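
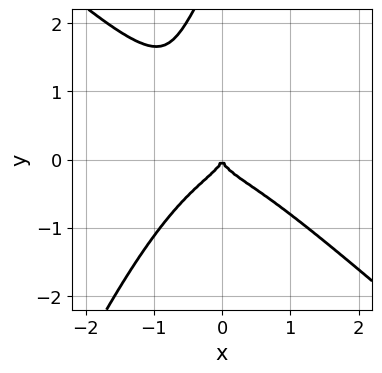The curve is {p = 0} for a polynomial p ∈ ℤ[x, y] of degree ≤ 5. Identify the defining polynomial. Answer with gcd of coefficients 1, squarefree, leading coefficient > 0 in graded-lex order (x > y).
First, degree: no degree-3 curve has this shape, so deg p = 4.
Next, observable constraints: one x-axis crossing is at x = 0; it meets the y-axis at y = 0 (among the integer gridlines).
Finally, fitting integer coefficients to these (and the overall shape) gives p.

2*x^4 + 2*x*y^3 - y^4 + 3*y^3 + x^2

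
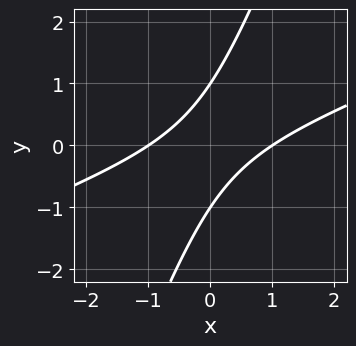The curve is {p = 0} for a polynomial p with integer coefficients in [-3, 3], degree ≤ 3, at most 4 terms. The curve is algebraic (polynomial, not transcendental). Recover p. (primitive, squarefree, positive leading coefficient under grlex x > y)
x^2 - 3*x*y + y^2 - 1

First, deg p = 2.
Then, checking where it meets the axes: among the integer gridlines, it crosses the y-axis at y ∈ {-1, 1}; among the integer gridlines, it crosses the x-axis at x ∈ {-1, 1}.
Finally, these observations pin down the coefficients.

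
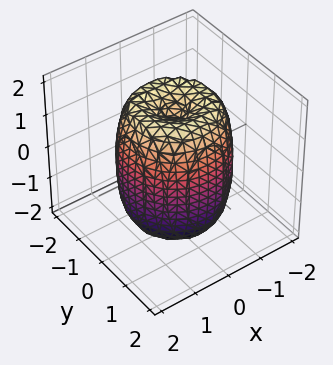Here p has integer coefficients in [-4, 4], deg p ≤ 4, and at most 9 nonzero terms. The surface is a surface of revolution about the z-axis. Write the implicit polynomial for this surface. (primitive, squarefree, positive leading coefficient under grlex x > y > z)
2*x^4 + 4*x^2*y^2 + 2*y^4 - 3*x^2 - 3*y^2 + z^2 - 2

1. deg p = 4. A generic line meets the surface in up to 4 points.
2. By symmetry, every cross-section ⟂ z is a circle, so x, y appear only via x² + y².
3. Observable constraints: a circular section at z = 1 has radius between 1 and 2.
4. Solving for integer coefficients yields p as stated.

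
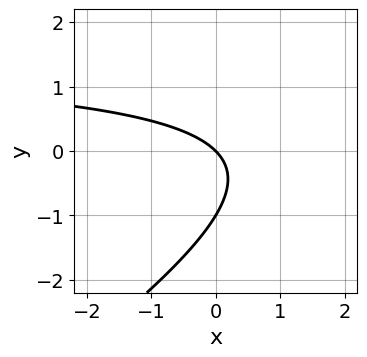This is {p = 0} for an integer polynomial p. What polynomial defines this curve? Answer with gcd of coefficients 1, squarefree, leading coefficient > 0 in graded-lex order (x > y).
2*x*y - 3*y^2 - 3*x - 3*y

First, the degree is 2 — no degree-1 curve has this shape.
Then, from the axis intercepts and sections: the y-axis gridline crossings are at y ∈ {-1, 0}; one x-axis crossing is at x = 0.
Finally, the integer polynomial consistent with all of this is the stated p.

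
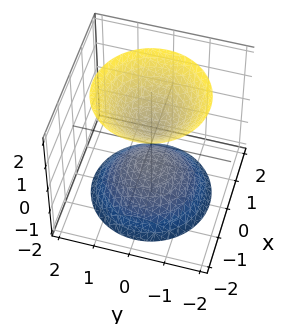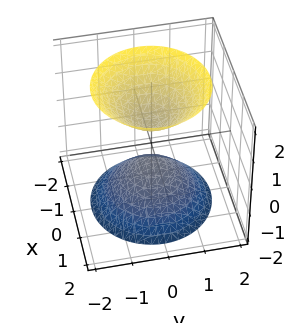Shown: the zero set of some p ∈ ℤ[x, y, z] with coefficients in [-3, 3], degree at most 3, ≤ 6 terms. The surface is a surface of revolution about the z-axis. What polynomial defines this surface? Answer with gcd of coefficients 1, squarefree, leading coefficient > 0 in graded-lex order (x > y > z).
3*x^2 + 3*y^2 - 2*z^2 + 1

(a) I count 2 distinct pieces. Treating them together as one polynomial.
(b) deg p = 2. A generic line meets the surface in up to 2 points.
(c) Symmetry: the surface is invariant under rotation about z: p = q(x² + y², z).
(d) From the axis intercepts and sections: the surface avoids every integer x-axis point in the box; it misses every integer gridline on the y-axis; a circular section at z = -1 has radius between 0 and 1.
(e) Solving for integer coefficients yields p as stated.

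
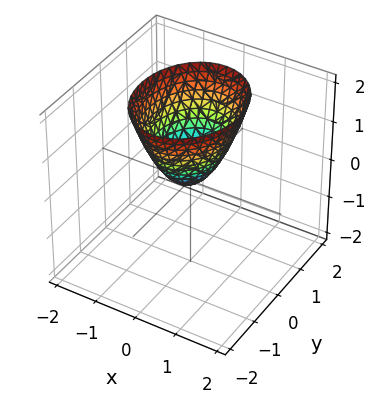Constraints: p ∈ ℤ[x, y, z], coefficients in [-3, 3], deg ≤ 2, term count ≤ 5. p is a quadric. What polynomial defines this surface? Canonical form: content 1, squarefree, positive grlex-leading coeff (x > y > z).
3*x^2 + 2*y^2 - 2*z

First, degree: a single bowl opening along one axis; a quadric, so deg p = 2.
Next, symmetries: the x ↦ −x reflection is a symmetry, so x appears only in even powers; the y ↦ −y reflection is a symmetry, so y appears only in even powers.
Then, checking where it meets the axes: it crosses the z-axis at the gridline z = 0; it meets the y-axis at y = 0 (among the integer gridlines).
Finally, these observations pin down the coefficients.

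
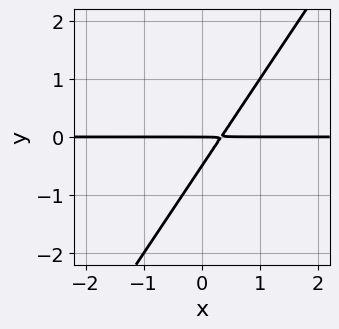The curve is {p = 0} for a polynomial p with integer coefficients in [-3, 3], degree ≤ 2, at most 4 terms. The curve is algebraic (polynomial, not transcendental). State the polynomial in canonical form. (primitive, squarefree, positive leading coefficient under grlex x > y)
3*x*y - 2*y^2 - y

The degree is 2 — no degree-1 curve has this shape.
Reading off the gridlines: one y-axis crossing is at y = 0; the visible x-axis segment lies entirely on the curve.
Solving for integer coefficients yields p as stated.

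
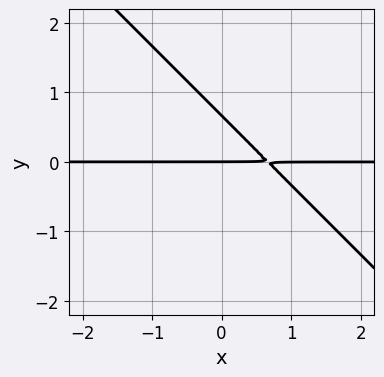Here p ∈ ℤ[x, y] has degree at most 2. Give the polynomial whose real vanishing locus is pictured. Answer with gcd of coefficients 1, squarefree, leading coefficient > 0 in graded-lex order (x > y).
Degree: a generic line meets the curve in up to 2 points, so deg p = 2.
From the axis intercepts and sections: one y-axis crossing is at y = 0; the visible x-axis segment lies entirely on the curve.
These observations pin down the coefficients.

3*x*y + 3*y^2 - 2*y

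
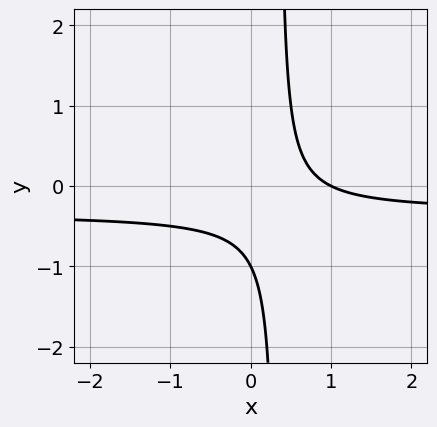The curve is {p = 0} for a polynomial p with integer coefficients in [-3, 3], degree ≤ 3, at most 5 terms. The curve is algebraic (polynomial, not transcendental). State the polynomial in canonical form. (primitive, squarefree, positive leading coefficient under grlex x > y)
3*x*y + x - y - 1

1. The degree is 2 — the shape is more complex than any degree-1 curve.
2. Observable constraints: it crosses the x-axis at the gridline x = 1; it meets the y-axis at y = -1 (among the integer gridlines).
3. Matching integer coefficients to the picture gives p.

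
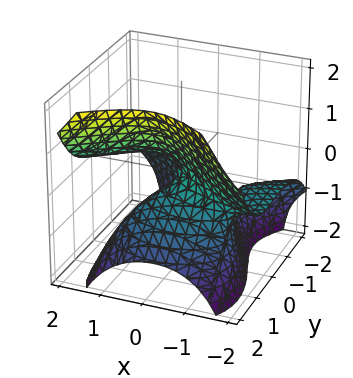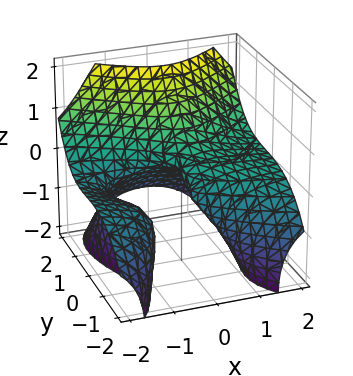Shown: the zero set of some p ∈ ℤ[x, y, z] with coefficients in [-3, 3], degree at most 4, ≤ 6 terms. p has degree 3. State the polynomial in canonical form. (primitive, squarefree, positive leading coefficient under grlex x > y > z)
First, the degree is 3 — no degree-2 surface has this shape.
Next, from the visible intercepts: it meets the x-axis at x = 0 (among the integer gridlines); it meets the z-axis at z = 0 (among the integer gridlines).
Finally, putting this together gives p.

2*x^2*z - y^3 - 2*y*z + 2*z^2 - x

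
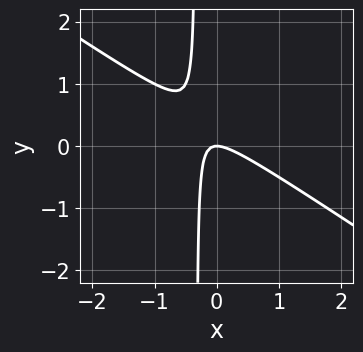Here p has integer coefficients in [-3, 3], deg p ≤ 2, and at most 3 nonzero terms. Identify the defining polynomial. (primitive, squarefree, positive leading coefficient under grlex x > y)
2*x^2 + 3*x*y + y

1. The degree is 2 — a generic line meets the curve in up to 2 points.
2. Against the integer gridlines: it crosses the x-axis at the gridline x = 0; it crosses the y-axis at the gridline y = 0.
3. Matching integer coefficients to the picture gives p.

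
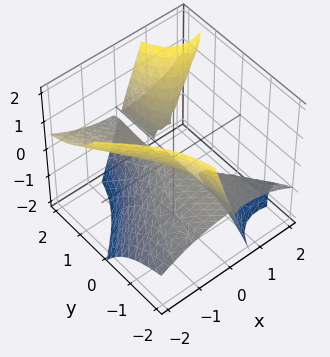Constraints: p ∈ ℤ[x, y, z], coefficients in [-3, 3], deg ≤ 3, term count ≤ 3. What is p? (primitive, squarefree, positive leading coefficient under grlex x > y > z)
x^3 - 3*x*y*z + 2*z^2

The picture has 3 separate pieces.
Degree: no degree-2 surface has this shape, so deg p = 3.
Reading off the gridlines: every point of the y-axis in the box is on the surface; one x-axis crossing is at x = 0.
Fitting integer coefficients to these (and the overall shape) gives p.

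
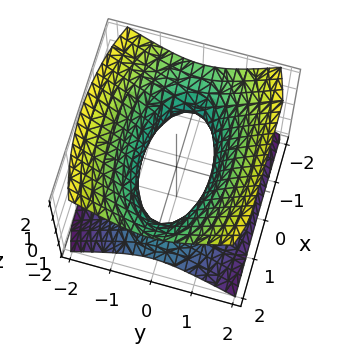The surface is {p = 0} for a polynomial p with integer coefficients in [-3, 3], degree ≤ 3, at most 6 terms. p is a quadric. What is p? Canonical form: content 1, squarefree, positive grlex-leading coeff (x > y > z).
x^2 + 3*y^2 - 3*z^2 - 2

Degree: an hourglass — one-sheet hyperboloid; a quadric, so deg p = 2.
Symmetries: the y ↦ −y reflection is a symmetry, so y appears only in even powers; the z ↦ −z reflection is a symmetry, so z appears only in even powers; mirror symmetry x ↦ −x ⇒ only even powers of x.
Checking where it meets the axes: it misses every integer gridline on the z-axis.
Putting this together gives p.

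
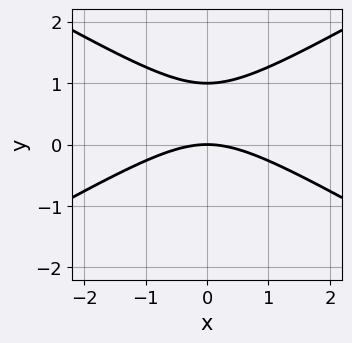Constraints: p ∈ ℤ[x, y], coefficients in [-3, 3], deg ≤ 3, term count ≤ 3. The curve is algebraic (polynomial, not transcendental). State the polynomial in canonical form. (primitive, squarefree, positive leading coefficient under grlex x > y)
x^2 - 3*y^2 + 3*y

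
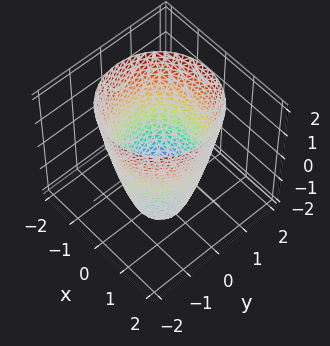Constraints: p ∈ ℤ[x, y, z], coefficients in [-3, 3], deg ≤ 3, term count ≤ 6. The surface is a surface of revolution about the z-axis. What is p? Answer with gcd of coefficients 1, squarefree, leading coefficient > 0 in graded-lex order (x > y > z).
2*x^2 + 2*y^2 - z - 3

First, degree: the shape is more complex than any degree-1 surface, so deg p = 2.
Then, symmetries: the z-axis is an axis of rotation, so x and y enter only as x² + y².
Then, from the visible intercepts: a circular section at z = -1 has radius exactly 1; no z-intercept at any integer in the box.
Finally, matching integer coefficients to the picture gives p.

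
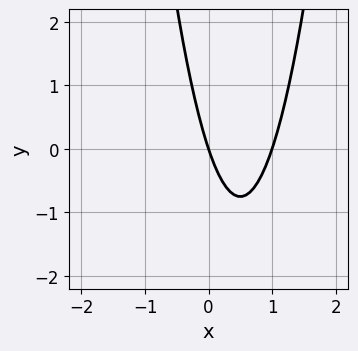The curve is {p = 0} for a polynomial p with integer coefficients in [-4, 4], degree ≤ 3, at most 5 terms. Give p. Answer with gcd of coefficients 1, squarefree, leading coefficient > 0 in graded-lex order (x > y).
1. The degree is 2 — no degree-1 curve has this shape.
2. Observable constraints: the x-axis gridline crossings are at x ∈ {0, 1}; one y-axis crossing is at y = 0.
3. These observations pin down the coefficients.

3*x^2 - 3*x - y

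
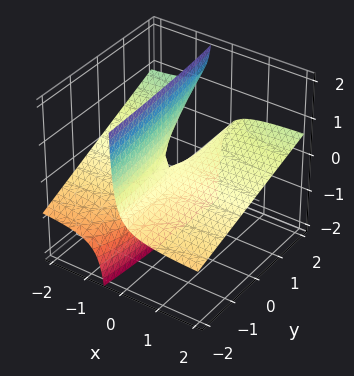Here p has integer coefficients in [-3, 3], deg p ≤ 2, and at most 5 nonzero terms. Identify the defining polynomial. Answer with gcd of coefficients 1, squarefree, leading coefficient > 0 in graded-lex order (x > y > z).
(a) Degree: a generic line meets the surface in up to 2 points, so deg p = 2.
(b) Observable constraints: every point of the y-axis in the box is on the surface; the visible x-axis segment lies entirely on the surface.
(c) Assembling these constraints gives the stated polynomial.

x*y - 3*x*z - z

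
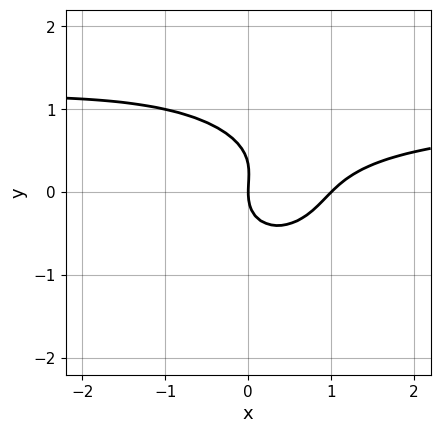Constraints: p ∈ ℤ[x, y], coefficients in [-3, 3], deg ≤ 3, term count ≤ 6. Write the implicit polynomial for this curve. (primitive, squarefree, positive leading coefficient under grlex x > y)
1. The degree is 3 — a generic line meets the curve in up to 3 points.
2. Checking where it meets the axes: it meets the y-axis at y = 0 (among the integer gridlines); among the integer gridlines, it crosses the x-axis at x ∈ {0, 1}.
3. Assembling these constraints gives the stated polynomial.

2*x^2*y + 3*y^3 - 2*x^2 - y^2 + 2*x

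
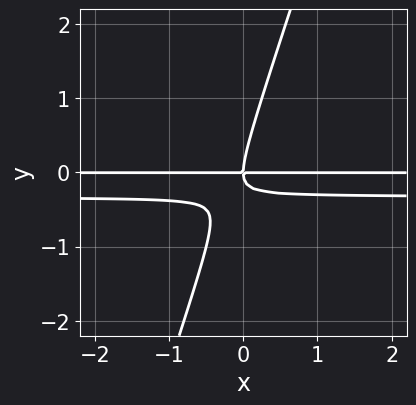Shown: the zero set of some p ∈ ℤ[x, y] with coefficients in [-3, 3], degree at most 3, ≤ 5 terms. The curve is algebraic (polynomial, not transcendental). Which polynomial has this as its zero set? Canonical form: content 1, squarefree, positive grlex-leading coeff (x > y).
3*x*y^2 - y^3 + x*y

deg p = 3. A generic line meets the curve in up to 3 points.
From the visible intercepts: every point of the x-axis in the box is on the curve; it meets the y-axis at y = 0 (among the integer gridlines).
Assembling these constraints gives the stated polynomial.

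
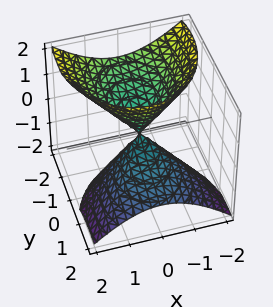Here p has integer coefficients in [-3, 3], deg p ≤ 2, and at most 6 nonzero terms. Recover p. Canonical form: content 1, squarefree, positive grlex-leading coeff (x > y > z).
3*x^2 + 2*y^2 + 3*y*z - 2*z^2

First, the picture has 2 separate pieces. Treating them together as one polynomial.
Then, deg p = 2. The shape is more complex than any degree-1 surface.
Then, checking where it meets the axes: it meets the y-axis at y = 0 (among the integer gridlines); it meets the x-axis at x = 0 (among the integer gridlines).
Finally, these observations pin down the coefficients.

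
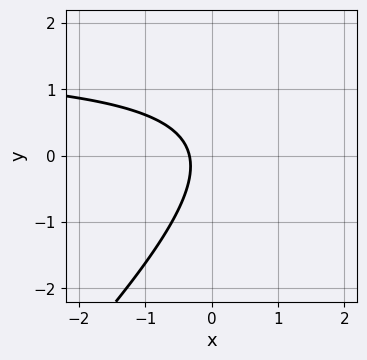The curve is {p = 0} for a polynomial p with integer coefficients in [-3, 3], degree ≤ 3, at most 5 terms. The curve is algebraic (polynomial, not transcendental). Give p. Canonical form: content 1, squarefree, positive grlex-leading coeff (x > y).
The degree is 2 — a generic line meets the curve in up to 2 points.
Reading off the gridlines: it misses every integer gridline on the y-axis.
Putting this together gives p.

2*x*y - 2*y^2 - 3*x - 1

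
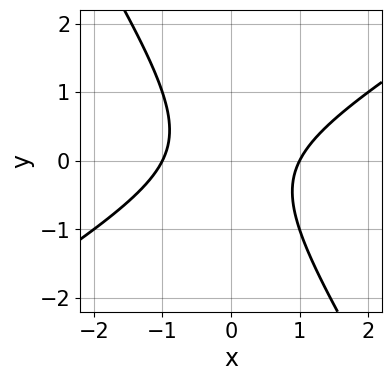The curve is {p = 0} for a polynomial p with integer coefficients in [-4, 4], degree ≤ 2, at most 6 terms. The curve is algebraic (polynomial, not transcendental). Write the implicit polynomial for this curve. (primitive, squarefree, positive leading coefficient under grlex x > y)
(a) deg p = 2.
(b) Against the integer gridlines: among the integer gridlines, it crosses the x-axis at x ∈ {-1, 1}; no y-intercept at any integer in the box.
(c) The integer polynomial consistent with all of this is the stated p.

x^2 - x*y - y^2 - 1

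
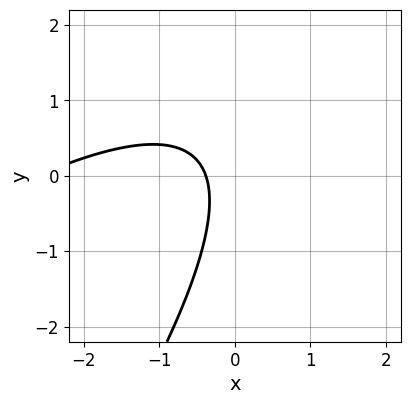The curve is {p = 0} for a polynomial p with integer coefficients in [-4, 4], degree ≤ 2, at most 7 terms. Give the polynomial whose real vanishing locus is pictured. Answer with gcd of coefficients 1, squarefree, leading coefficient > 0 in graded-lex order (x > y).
x^2 - 2*x*y + y^2 + 3*x + 1

First, deg p = 2. A generic line meets the curve in up to 2 points.
Next, from the visible intercepts: it misses every integer gridline on the y-axis.
Finally, together with the visible shape, these determine p as stated.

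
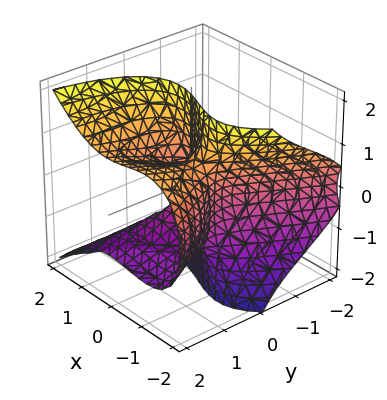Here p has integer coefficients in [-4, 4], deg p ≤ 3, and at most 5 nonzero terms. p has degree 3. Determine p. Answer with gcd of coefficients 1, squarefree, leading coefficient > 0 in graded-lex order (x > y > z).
1. The degree is 3 — the shape is more complex than any degree-2 surface.
2. Observable constraints: every point of the z-axis in the box is on the surface; one x-axis crossing is at x = -1.
3. Together with the visible shape, these determine p as stated.

2*x^3 - x*z^2 - 3*y*z^2 + 2*x^2 + 2*y^2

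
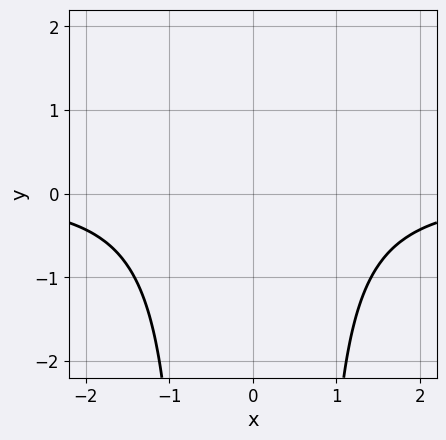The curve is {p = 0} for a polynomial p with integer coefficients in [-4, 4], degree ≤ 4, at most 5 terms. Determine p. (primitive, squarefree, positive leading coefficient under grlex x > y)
2*x^2*y - y + 3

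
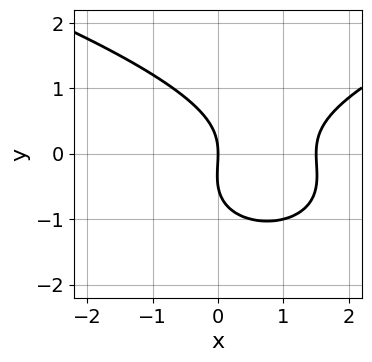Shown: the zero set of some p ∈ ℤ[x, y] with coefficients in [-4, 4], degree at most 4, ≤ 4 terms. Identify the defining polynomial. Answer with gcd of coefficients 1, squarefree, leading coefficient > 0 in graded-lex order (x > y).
1. The degree is 3 — no degree-2 curve has this shape.
2. Reading off the gridlines: it meets the y-axis at y = 0 (among the integer gridlines); one x-axis crossing is at x = 0.
3. Fitting integer coefficients to these (and the overall shape) gives p.

2*y^3 - 2*x^2 + y^2 + 3*x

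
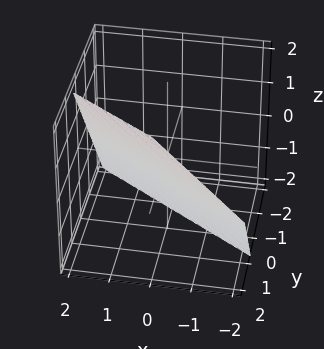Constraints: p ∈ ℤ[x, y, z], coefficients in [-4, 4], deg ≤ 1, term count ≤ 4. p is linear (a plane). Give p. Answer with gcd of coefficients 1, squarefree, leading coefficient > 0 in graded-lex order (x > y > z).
2*x + 3*y - 2*z - 2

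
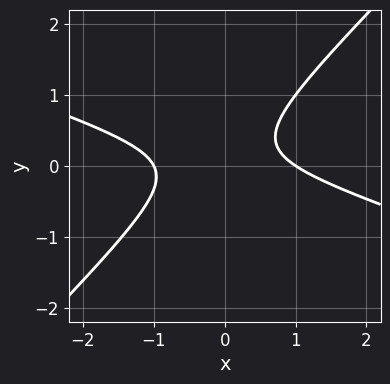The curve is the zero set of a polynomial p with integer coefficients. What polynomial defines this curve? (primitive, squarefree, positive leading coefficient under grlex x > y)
First, deg p = 2.
Next, against the integer gridlines: no y-intercept at any integer in the box; among the integer gridlines, it crosses the x-axis at x ∈ {-1, 1}.
Finally, fitting integer coefficients to these (and the overall shape) gives p.

x^2 + 2*x*y - 3*y^2 + y - 1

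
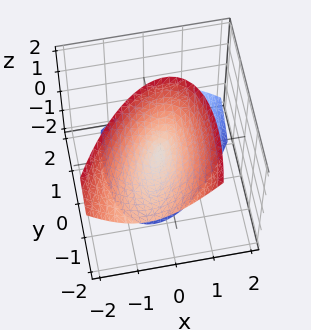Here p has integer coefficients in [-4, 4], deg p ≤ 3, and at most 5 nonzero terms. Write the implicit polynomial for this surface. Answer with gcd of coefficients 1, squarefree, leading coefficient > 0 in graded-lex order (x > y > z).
3*x^2 - 2*x*y + y^2 + 2*y*z - z^2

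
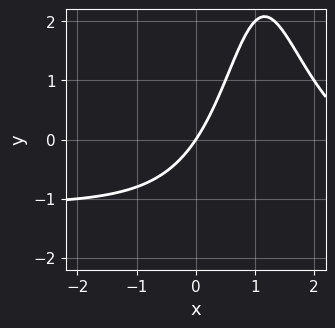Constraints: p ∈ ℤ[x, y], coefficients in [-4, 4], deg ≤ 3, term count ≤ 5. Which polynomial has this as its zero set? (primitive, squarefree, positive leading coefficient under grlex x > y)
x^2*y + x^2 - 2*x*y - 3*x + 2*y

First, degree: the shape is more complex than any degree-2 curve, so deg p = 3.
Next, against the integer gridlines: it meets the y-axis at y = 0 (among the integer gridlines); it meets the x-axis at x = 0 (among the integer gridlines).
Finally, these observations pin down the coefficients.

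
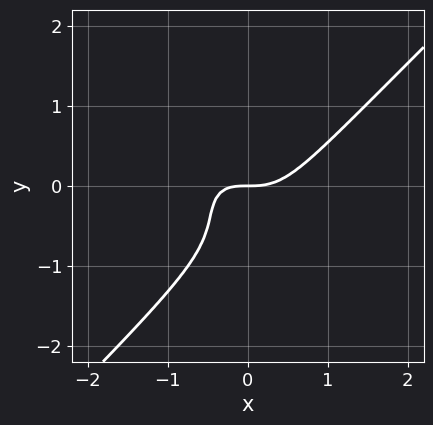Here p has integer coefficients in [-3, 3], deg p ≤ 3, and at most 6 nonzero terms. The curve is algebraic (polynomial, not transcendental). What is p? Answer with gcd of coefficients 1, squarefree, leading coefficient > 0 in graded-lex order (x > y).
3*x^3 - 3*y^3 - x*y - 3*y^2 - 2*y

(a) The degree is 3 — a generic line meets the curve in up to 3 points.
(b) Reading off the gridlines: it crosses the x-axis at the gridline x = 0; it meets the y-axis at y = 0 (among the integer gridlines).
(c) Solving for integer coefficients yields p as stated.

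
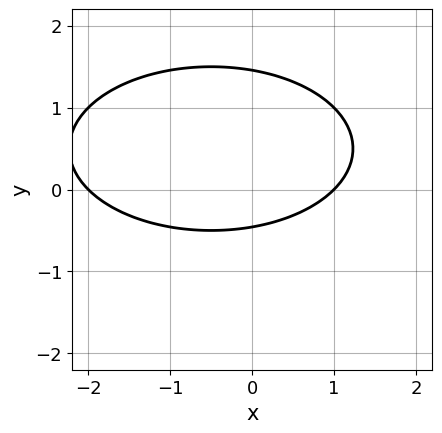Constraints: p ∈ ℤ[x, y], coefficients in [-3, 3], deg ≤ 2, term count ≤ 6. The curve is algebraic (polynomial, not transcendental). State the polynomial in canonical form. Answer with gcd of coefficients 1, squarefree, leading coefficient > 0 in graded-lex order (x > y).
x^2 + 3*y^2 + x - 3*y - 2

Degree: the shape is more complex than any degree-1 curve, so deg p = 2.
From the visible intercepts: among the integer gridlines, it crosses the x-axis at x ∈ {-2, 1}.
Assembling these constraints gives the stated polynomial.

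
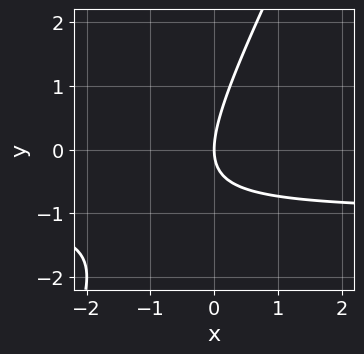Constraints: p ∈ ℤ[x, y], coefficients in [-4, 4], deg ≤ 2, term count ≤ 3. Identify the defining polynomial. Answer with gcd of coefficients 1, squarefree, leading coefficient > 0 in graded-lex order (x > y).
1. The degree is 2 — the shape is more complex than any degree-1 curve.
2. Against the integer gridlines: it crosses the x-axis at the gridline x = 0; it meets the y-axis at y = 0 (among the integer gridlines).
3. Solving for integer coefficients yields p as stated.

2*x*y - y^2 + 2*x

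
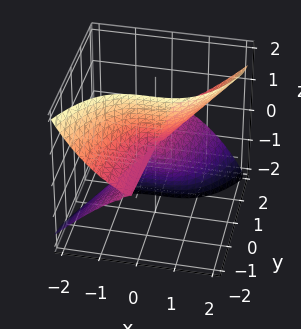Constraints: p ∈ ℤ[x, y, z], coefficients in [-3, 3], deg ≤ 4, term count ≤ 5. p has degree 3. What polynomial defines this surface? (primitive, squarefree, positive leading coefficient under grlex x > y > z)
2*x^3 - 3*y*z^2 - z^3

deg p = 3. The shape is more complex than any degree-2 surface.
From the axis intercepts and sections: one x-axis crossing is at x = 0; every point of the y-axis in the box is on the surface; it crosses the z-axis at the gridline z = 0.
Together with the visible shape, these determine p as stated.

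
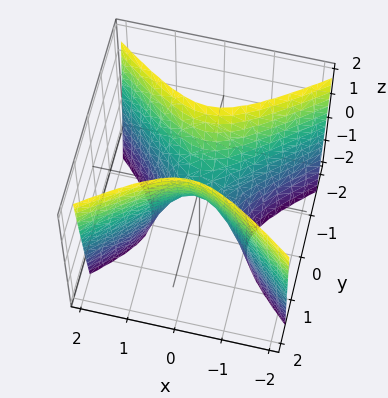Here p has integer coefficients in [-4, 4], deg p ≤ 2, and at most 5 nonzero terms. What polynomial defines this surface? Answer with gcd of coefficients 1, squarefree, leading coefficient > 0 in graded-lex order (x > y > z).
2*x^2 - 3*y^2 + z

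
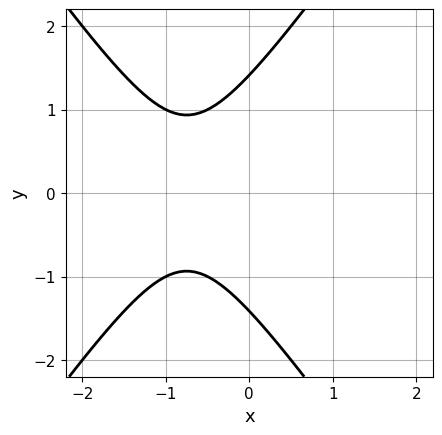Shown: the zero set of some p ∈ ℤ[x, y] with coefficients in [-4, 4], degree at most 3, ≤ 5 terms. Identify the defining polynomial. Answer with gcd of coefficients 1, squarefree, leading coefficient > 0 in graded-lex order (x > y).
First, degree: no degree-1 curve has this shape, so deg p = 2.
Then, symmetries: it's symmetric under y → −y, forcing even powers of y.
Next, from the visible intercepts: the curve avoids every integer x-axis point in the box.
Finally, solving for integer coefficients yields p as stated.

2*x^2 - y^2 + 3*x + 2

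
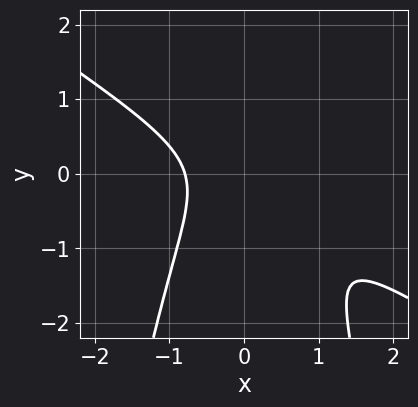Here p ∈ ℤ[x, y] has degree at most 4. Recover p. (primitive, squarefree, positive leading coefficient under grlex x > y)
2*x^3 + 3*x^2*y + x*y + 2*y^2 + 1

1. Degree: no degree-2 curve has this shape, so deg p = 3.
2. From the axis intercepts and sections: it misses every integer gridline on the y-axis.
3. Putting this together gives p.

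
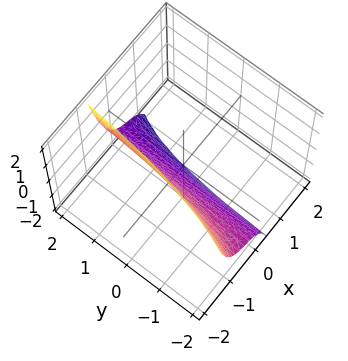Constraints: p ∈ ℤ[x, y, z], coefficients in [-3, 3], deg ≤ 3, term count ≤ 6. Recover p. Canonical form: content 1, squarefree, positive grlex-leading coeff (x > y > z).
1. deg p = 3. No degree-2 surface has this shape.
2. Against the integer gridlines: it meets the z-axis at z = -1 (among the integer gridlines); no y-intercept at any integer in the box.
3. Solving for integer coefficients yields p as stated.

3*x^3 - 2*x^2*y + 3*x + 2*z + 2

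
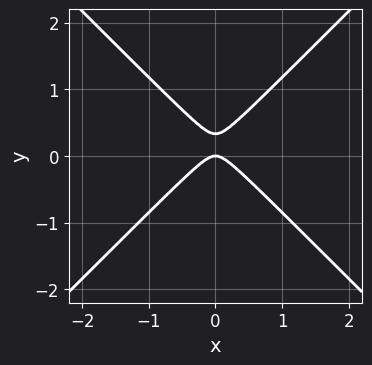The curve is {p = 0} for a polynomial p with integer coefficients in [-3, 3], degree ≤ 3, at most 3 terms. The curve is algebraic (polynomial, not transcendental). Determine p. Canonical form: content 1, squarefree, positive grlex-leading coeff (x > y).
3*x^2 - 3*y^2 + y

1. Degree: no degree-1 curve has this shape, so deg p = 2.
2. Symmetries: the x ↦ −x reflection is a symmetry, so x appears only in even powers.
3. Against the integer gridlines: it crosses the y-axis at the gridline y = 0; it meets the x-axis at x = 0 (among the integer gridlines).
4. Solving for integer coefficients yields p as stated.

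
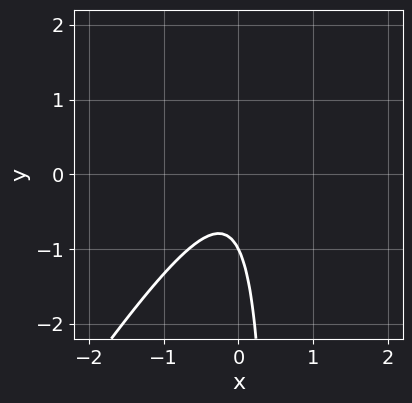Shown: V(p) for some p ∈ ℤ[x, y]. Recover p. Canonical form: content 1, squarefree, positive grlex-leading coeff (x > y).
(a) deg p = 2. The shape is more complex than any degree-1 curve.
(b) Reading off the gridlines: it misses every integer gridline on the x-axis; one y-axis crossing is at y = -1.
(c) The integer polynomial consistent with all of this is the stated p.

3*x^2 - 2*x*y + y + 1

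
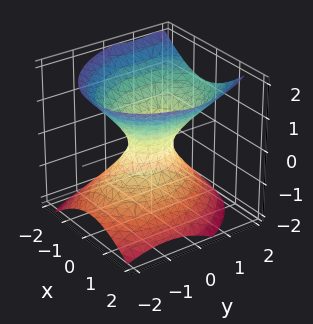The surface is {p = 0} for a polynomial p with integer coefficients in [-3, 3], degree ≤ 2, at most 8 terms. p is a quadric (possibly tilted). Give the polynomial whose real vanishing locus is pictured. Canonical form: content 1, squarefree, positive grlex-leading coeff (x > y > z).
3*x^2 + x*y + 2*y^2 - y*z - 3*z^2 - 1

1. Degree: the shape is more complex than any degree-1 surface, so deg p = 2.
2. Observable constraints: no z-intercept at any integer in the box.
3. These observations pin down the coefficients.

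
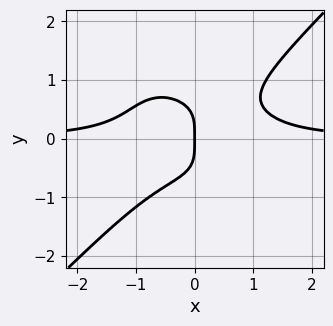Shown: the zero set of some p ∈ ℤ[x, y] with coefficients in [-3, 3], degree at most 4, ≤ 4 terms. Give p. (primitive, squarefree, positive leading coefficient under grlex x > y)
The degree is 4 — the shape is more complex than any degree-3 curve.
Checking where it meets the axes: it meets the y-axis at y = 0 (among the integer gridlines); one x-axis crossing is at x = 0.
These observations pin down the coefficients.

3*x^3*y - 3*y^4 - 2*x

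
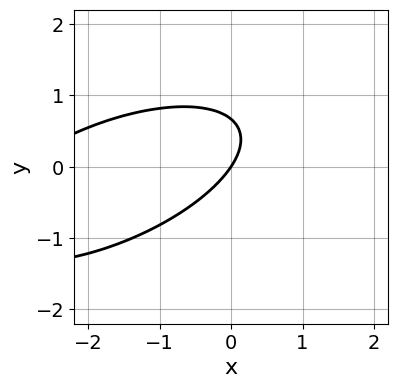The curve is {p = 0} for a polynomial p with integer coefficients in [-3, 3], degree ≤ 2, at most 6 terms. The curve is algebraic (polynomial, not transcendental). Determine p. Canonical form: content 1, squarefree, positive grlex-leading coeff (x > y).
Degree: a generic line meets the curve in up to 2 points, so deg p = 2.
Against the integer gridlines: it meets the y-axis at y = 0 (among the integer gridlines); it crosses the x-axis at the gridline x = 0.
These observations pin down the coefficients.

x^2 - 2*x*y + 3*y^2 + 3*x - 2*y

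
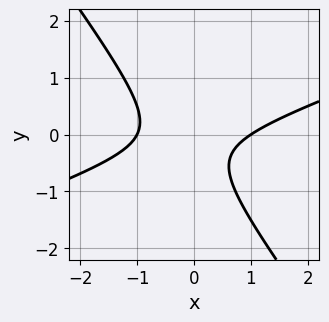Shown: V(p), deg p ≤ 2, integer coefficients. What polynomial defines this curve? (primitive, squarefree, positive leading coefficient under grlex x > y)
x^2 - 2*x*y - 2*y^2 - y - 1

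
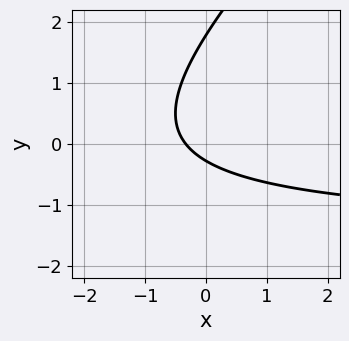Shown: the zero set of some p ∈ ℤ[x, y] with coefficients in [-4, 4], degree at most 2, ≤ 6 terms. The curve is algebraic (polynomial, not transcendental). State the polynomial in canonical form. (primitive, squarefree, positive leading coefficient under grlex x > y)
2*x*y - 2*y^2 + 3*x + 3*y + 1

(a) deg p = 2.
(b) The integer polynomial consistent with all of this is the stated p.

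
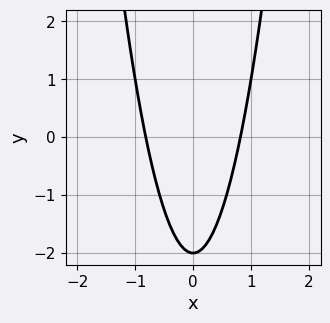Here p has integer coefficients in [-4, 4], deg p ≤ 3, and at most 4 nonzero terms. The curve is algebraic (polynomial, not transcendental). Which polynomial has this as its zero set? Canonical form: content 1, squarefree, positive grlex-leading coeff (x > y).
3*x^2 - y - 2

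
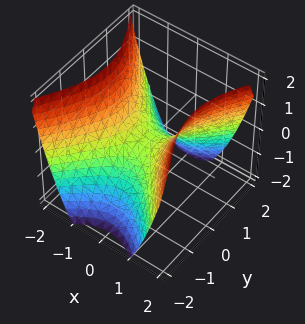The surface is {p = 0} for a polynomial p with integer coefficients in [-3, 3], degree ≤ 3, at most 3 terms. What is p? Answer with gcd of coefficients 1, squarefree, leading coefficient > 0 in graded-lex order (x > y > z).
3*x^2 - 2*y^2 - 3*z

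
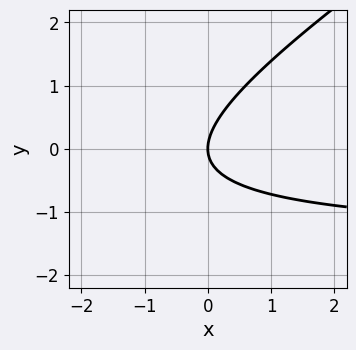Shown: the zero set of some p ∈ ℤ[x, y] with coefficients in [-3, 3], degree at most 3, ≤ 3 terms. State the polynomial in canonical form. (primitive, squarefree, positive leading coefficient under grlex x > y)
(a) deg p = 2. A generic line meets the curve in up to 2 points.
(b) Checking where it meets the axes: it meets the y-axis at y = 0 (among the integer gridlines); one x-axis crossing is at x = 0.
(c) Together with the visible shape, these determine p as stated.

2*x*y - 3*y^2 + 3*x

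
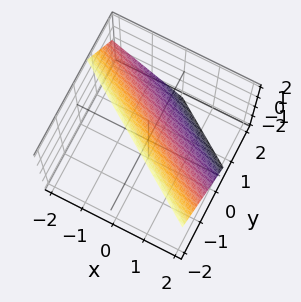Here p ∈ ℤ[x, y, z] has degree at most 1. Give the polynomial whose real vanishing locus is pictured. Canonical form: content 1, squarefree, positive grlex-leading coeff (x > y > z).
(a) Degree: the surface is flat (a plane), so deg p = 1.
(b) From the axis intercepts and sections: it crosses the x-axis at the gridline x = 1; it meets the z-axis at z = 1 (among the integer gridlines).
(c) Together with the visible shape, these determine p as stated.

2*x + 3*y + 2*z - 2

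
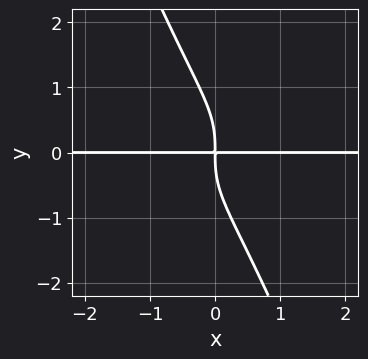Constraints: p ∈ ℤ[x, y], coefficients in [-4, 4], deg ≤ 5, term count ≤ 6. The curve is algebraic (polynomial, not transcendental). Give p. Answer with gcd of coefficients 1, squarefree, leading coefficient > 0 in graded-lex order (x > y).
1. The degree is 4 — a generic line meets the curve in up to 4 points.
2. Observable constraints: the visible x-axis segment lies entirely on the curve.
3. Together with the visible shape, these determine p as stated.

2*x^3*y + 2*x*y^3 + y^4 + 2*x*y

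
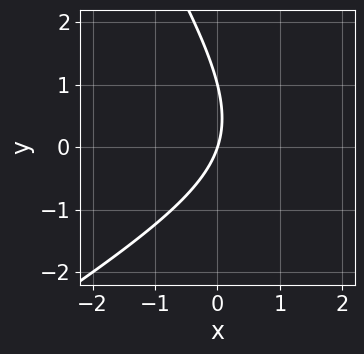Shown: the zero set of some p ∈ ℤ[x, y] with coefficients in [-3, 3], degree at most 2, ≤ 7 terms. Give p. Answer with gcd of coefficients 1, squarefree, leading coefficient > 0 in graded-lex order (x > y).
x^2 - x*y - y^2 - 3*x + y

Degree: the shape is more complex than any degree-1 curve, so deg p = 2.
From the axis intercepts and sections: it meets the x-axis at x = 0 (among the integer gridlines); the y-axis gridline crossings are at y ∈ {0, 1}.
Putting this together gives p.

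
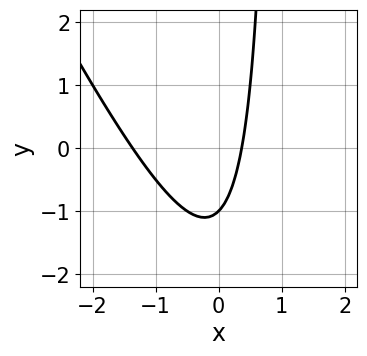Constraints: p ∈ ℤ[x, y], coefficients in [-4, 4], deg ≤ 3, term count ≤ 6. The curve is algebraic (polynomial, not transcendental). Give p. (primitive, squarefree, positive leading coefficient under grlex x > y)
2*x^2 + x*y + 2*x - y - 1

Degree: no degree-1 curve has this shape, so deg p = 2.
Observable constraints: one y-axis crossing is at y = -1.
Matching integer coefficients to the picture gives p.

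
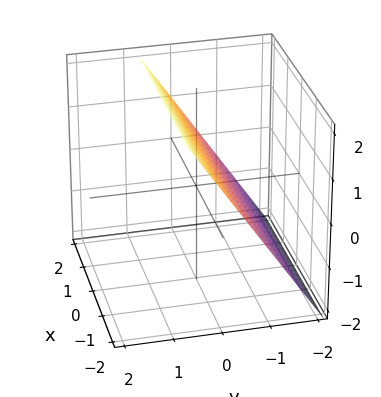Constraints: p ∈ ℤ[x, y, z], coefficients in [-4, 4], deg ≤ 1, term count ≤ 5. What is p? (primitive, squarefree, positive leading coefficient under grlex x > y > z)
3*y - 2*z + 2

Degree: every cross-section is a straight line — this is a plane, so deg p = 1.
From the axis intercepts and sections: it crosses the z-axis at the gridline z = 1; the surface avoids every integer x-axis point in the box.
The integer polynomial consistent with all of this is the stated p.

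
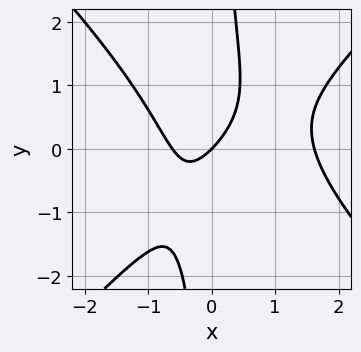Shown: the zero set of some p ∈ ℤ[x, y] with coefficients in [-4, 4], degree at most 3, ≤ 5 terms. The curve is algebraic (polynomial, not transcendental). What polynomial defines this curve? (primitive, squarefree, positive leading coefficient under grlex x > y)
The degree is 3 — a generic line meets the curve in up to 3 points.
From the visible intercepts: one y-axis crossing is at y = 0; it crosses the x-axis at the gridline x = 0.
Fitting integer coefficients to these (and the overall shape) gives p.

x^3 - x*y^2 - x^2 - x + y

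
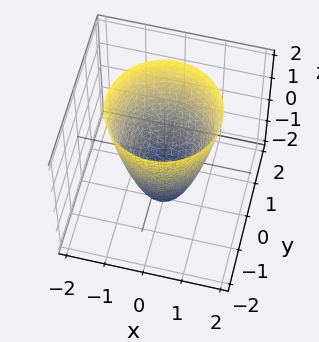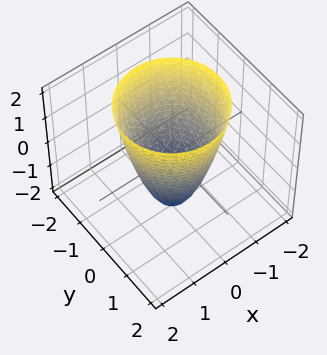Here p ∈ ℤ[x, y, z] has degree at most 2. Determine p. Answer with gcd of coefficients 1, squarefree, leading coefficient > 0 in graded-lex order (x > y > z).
2*x^2 + 2*y^2 - z - 2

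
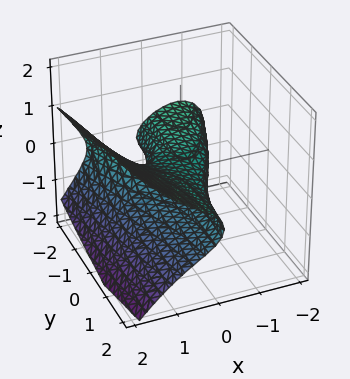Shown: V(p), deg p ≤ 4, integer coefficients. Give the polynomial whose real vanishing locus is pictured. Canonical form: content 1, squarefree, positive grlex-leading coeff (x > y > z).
1. The degree is 3 — the shape is more complex than any degree-2 surface.
2. Reading off the gridlines: one x-axis crossing is at x = 0; the visible y-axis segment lies entirely on the surface.
3. These observations pin down the coefficients.

x^3 + x*y - 3*z^2 - 2*z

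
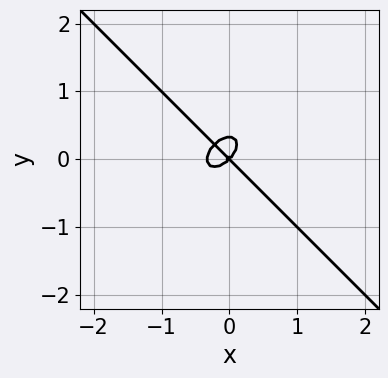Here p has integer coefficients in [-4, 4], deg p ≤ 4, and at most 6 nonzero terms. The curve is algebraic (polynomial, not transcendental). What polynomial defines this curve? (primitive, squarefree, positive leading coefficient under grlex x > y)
Degree: a generic line meets the curve in up to 3 points, so deg p = 3.
Observable constraints: it meets the x-axis at x = 0 (among the integer gridlines); it meets the y-axis at y = 0 (among the integer gridlines).
Putting this together gives p.

3*x^3 + 3*y^3 + x^2 - y^2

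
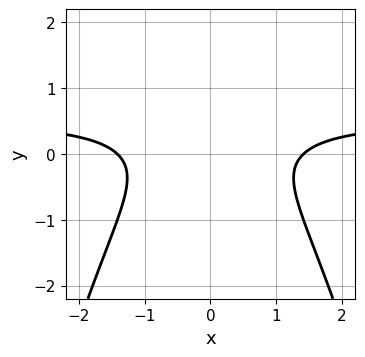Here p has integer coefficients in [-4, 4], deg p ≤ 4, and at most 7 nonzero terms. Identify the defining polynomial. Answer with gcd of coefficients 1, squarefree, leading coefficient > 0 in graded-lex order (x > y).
2*x^2*y - x^2 + 3*y^2 - y + 2

1. deg p = 3. The shape is more complex than any degree-2 curve.
2. Symmetries: it's symmetric under x → −x, forcing even powers of x.
3. Against the integer gridlines: it misses every integer gridline on the y-axis.
4. Solving for integer coefficients yields p as stated.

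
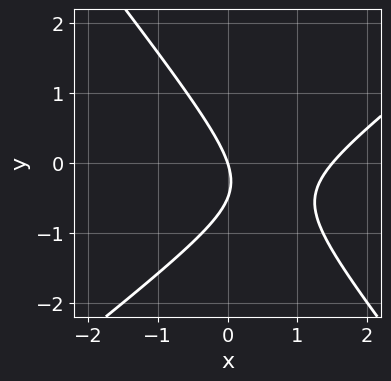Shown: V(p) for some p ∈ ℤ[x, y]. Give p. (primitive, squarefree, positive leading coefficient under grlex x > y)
2*x^2 - x*y - 2*y^2 - 3*x - y

deg p = 2. No degree-1 curve has this shape.
Checking where it meets the axes: it crosses the y-axis at the gridline y = 0; one x-axis crossing is at x = 0.
These observations pin down the coefficients.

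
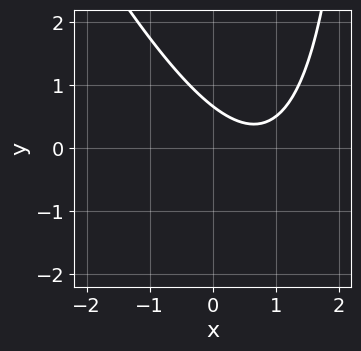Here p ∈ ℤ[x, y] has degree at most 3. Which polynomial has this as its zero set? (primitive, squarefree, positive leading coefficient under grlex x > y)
2*x^2 + x*y - 3*x - 3*y + 2

First, degree: a generic line meets the curve in up to 2 points, so deg p = 2.
Next, from the axis intercepts and sections: no x-intercept at any integer in the box.
Finally, these observations pin down the coefficients.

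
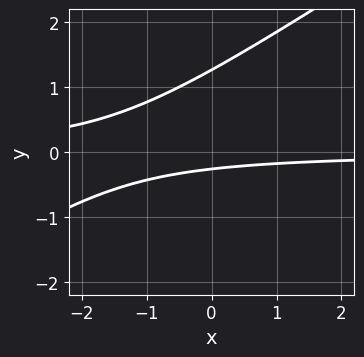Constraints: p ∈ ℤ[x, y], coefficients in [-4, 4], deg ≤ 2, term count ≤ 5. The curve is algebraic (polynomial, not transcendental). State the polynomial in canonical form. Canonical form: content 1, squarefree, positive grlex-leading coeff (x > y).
deg p = 2. The shape is more complex than any degree-1 curve.
From the visible intercepts: no x-intercept at any integer in the box.
Assembling these constraints gives the stated polynomial.

2*x*y - 3*y^2 + 3*y + 1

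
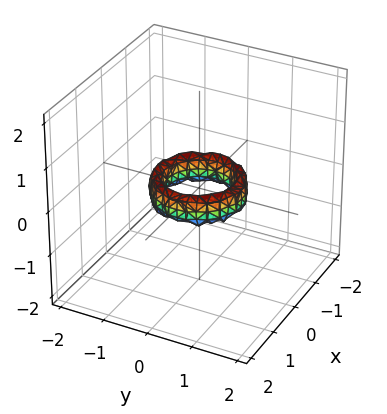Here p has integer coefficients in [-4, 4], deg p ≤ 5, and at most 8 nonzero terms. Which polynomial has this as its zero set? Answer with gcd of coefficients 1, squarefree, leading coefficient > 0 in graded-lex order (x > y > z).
2*x^4 + 4*x^2*y^2 + 2*y^4 - 3*x^2 - 3*y^2 + z^2 + 1

First, the degree is 4 — no degree-3 surface has this shape.
Next, by symmetry, every cross-section ⟂ z is a circle, so x, y appear only via x² + y².
Next, from the axis intercepts and sections: a circular section at z = 0 has radius between 0 and 1; among the integer gridlines, it crosses the y-axis at y ∈ {-1, 1}; it misses every integer gridline on the z-axis; among the integer gridlines, it crosses the x-axis at x ∈ {-1, 1}.
Finally, the integer polynomial consistent with all of this is the stated p.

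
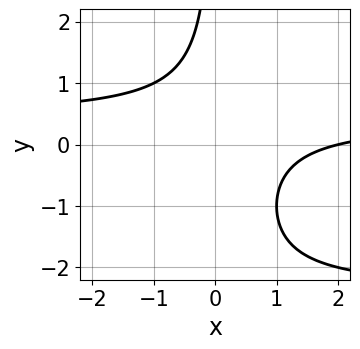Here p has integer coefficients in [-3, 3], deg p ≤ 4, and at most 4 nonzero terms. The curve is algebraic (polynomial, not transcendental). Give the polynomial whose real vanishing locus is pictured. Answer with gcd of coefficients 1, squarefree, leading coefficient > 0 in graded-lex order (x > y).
x*y^2 + 2*x*y - x + 2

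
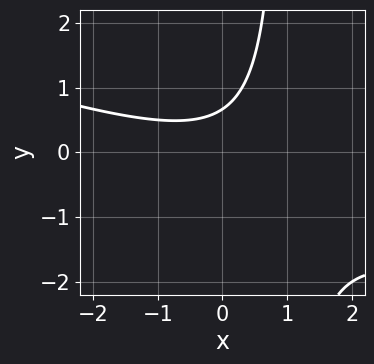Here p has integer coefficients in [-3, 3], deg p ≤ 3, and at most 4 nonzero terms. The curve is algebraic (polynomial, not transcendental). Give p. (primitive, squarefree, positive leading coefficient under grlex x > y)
x^2 + 3*x*y - 3*y + 2

First, deg p = 2. No degree-1 curve has this shape.
Next, checking where it meets the axes: the curve avoids every integer x-axis point in the box.
Finally, solving for integer coefficients yields p as stated.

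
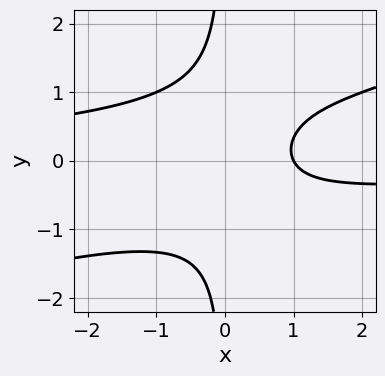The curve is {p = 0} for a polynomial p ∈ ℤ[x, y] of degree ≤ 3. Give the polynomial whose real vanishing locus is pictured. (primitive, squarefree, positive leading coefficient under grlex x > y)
x^2*y - 3*x*y^2 + 2*x - 2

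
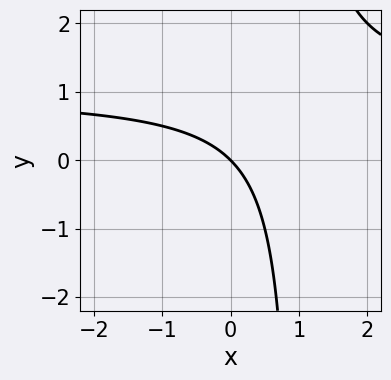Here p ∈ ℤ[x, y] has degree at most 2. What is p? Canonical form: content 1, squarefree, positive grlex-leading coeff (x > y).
x*y - x - y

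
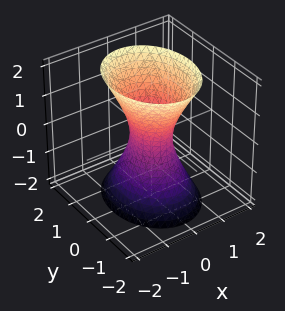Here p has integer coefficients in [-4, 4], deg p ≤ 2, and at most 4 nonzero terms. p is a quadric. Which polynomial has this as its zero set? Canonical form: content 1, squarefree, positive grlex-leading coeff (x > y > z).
(a) deg p = 2. One connected sheet with a waist; a quadric.
(b) Symmetries: mirror symmetry y ↦ −y ⇒ only even powers of y; mirror symmetry z ↦ −z ⇒ only even powers of z; it's symmetric under x → −x, forcing even powers of x.
(c) Checking where it meets the axes: the surface avoids every integer z-axis point in the box.
(d) Fitting integer coefficients to these (and the overall shape) gives p.

3*x^2 + 2*y^2 - z^2 - 1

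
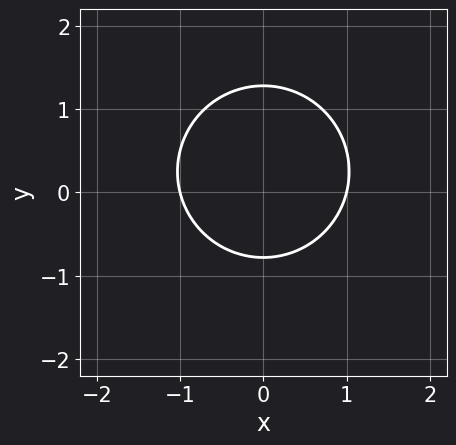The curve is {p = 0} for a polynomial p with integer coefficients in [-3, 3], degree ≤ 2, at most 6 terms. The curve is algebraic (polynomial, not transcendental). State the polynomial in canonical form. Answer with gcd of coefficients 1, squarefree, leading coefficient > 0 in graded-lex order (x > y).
2*x^2 + 2*y^2 - y - 2

deg p = 2. A generic line meets the curve in up to 2 points.
Symmetries: it's symmetric under x → −x, forcing even powers of x.
Observable constraints: the x-axis gridline crossings are at x ∈ {-1, 1}.
Solving for integer coefficients yields p as stated.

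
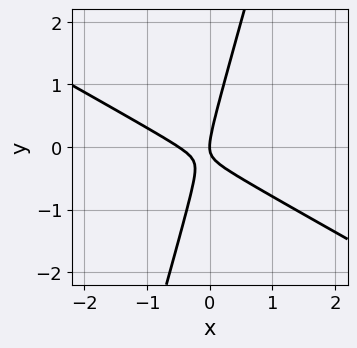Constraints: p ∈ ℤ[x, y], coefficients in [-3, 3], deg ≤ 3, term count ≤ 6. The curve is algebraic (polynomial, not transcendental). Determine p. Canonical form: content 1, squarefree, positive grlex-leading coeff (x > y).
2*x^2 + 3*x*y - y^2 + x

Degree: the shape is more complex than any degree-1 curve, so deg p = 2.
From the axis intercepts and sections: one x-axis crossing is at x = 0; it meets the y-axis at y = 0 (among the integer gridlines).
Putting this together gives p.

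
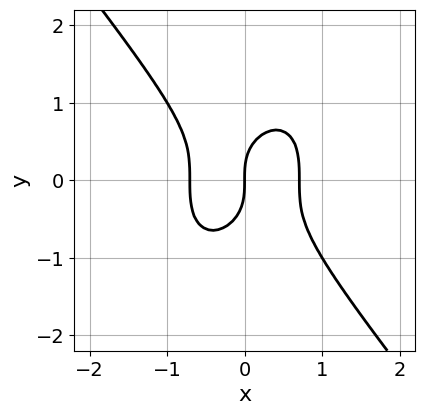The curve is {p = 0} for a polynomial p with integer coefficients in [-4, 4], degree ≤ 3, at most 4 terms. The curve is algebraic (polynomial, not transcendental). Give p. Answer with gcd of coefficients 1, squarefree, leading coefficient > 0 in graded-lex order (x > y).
2*x^3 + y^3 - x

First, degree: no degree-2 curve has this shape, so deg p = 3.
Then, from the visible intercepts: it crosses the y-axis at the gridline y = 0; it meets the x-axis at x = 0 (among the integer gridlines).
Finally, putting this together gives p.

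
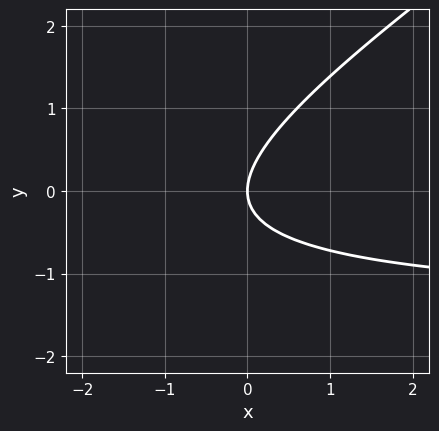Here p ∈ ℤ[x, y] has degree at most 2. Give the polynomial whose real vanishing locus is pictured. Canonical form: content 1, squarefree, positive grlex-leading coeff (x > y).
First, the degree is 2 — the shape is more complex than any degree-1 curve.
Then, observable constraints: it meets the y-axis at y = 0 (among the integer gridlines); one x-axis crossing is at x = 0.
Finally, matching integer coefficients to the picture gives p.

2*x*y - 3*y^2 + 3*x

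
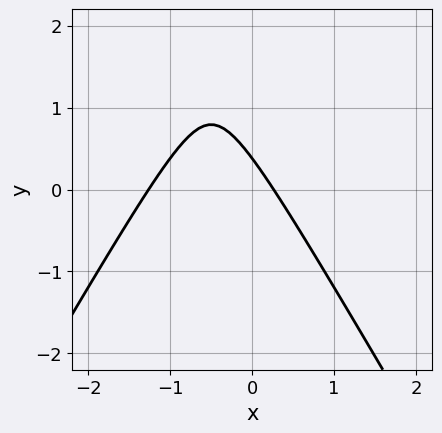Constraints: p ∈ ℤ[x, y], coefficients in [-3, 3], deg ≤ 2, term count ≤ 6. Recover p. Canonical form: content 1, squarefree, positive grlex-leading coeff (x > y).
3*x^2 - y^2 + 3*x + 3*y - 1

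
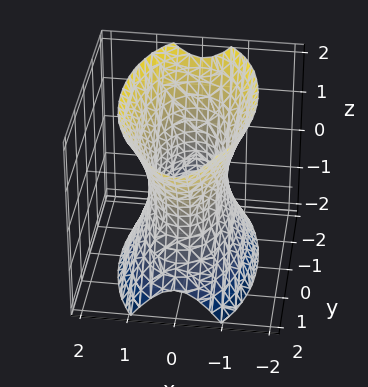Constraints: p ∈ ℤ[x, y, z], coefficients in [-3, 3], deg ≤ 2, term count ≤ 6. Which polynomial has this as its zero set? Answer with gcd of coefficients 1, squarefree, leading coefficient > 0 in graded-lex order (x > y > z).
(a) The degree is 2 — one connected sheet with a waist; a quadric.
(b) Symmetries: mirror symmetry y ↦ −y ⇒ only even powers of y; mirror symmetry x ↦ −x ⇒ only even powers of x; mirror symmetry z ↦ −z ⇒ only even powers of z.
(c) Reading off the gridlines: the surface avoids every integer z-axis point in the box.
(d) The integer polynomial consistent with all of this is the stated p.

3*x^2 + y^2 - z^2 - 2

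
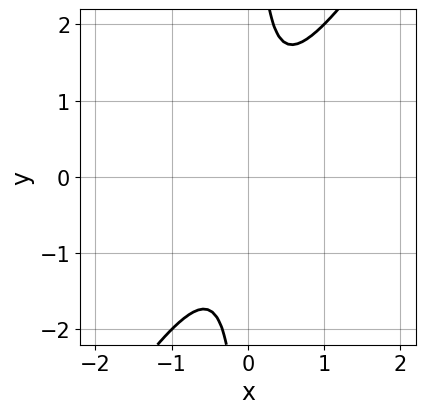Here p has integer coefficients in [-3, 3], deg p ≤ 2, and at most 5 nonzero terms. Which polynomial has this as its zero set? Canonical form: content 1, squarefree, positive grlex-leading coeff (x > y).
1. deg p = 2. No degree-1 curve has this shape.
2. Against the integer gridlines: it misses every integer gridline on the x-axis; it misses every integer gridline on the y-axis.
3. Together with the visible shape, these determine p as stated.

3*x^2 - 2*x*y + 1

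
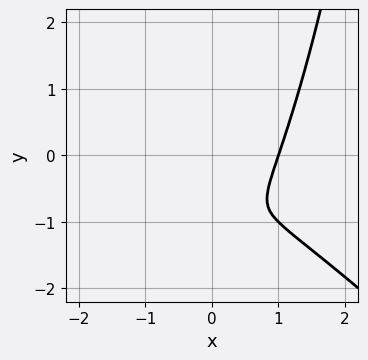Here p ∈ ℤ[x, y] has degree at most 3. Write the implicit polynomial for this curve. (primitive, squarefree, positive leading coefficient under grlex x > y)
x^3 + x^2*y - y^2 - 2*y - 1

Degree: no degree-2 curve has this shape, so deg p = 3.
Observable constraints: it meets the x-axis at x = 1 (among the integer gridlines).
Fitting integer coefficients to these (and the overall shape) gives p.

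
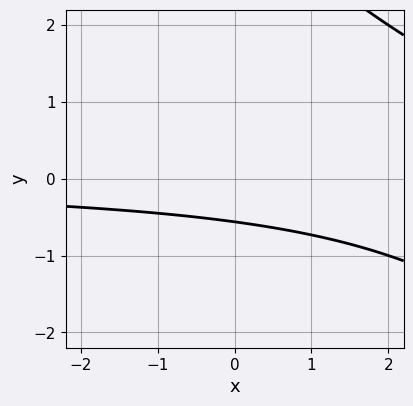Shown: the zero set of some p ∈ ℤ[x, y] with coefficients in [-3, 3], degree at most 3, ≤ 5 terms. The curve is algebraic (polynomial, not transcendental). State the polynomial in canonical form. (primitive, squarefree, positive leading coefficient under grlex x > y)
x*y + y^2 - 3*y - 2

(a) The degree is 2 — no degree-1 curve has this shape.
(b) Against the integer gridlines: no x-intercept at any integer in the box.
(c) Matching integer coefficients to the picture gives p.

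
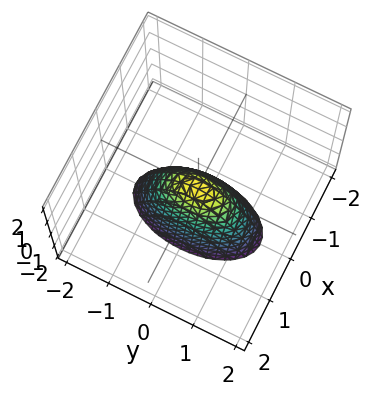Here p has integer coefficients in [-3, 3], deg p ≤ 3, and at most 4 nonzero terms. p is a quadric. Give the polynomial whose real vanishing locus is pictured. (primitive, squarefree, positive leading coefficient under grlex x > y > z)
1. The degree is 2 — a paraboloid; a quadric.
2. Symmetries: it's symmetric under y → −y, forcing even powers of y; mirror symmetry x ↦ −x ⇒ only even powers of x.
3. Reading off the gridlines: one x-axis crossing is at x = 0; it crosses the y-axis at the gridline y = 0; one z-axis crossing is at z = 0.
4. These observations pin down the coefficients.

3*x^2 + y^2 + z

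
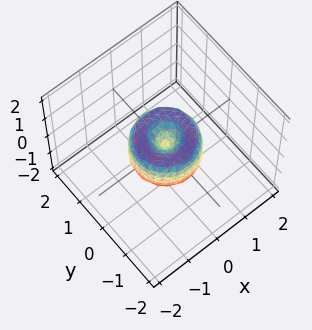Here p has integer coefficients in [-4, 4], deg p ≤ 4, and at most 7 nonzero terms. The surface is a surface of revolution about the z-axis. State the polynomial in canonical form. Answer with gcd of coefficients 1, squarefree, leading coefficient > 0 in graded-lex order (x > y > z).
2*x^4 + 4*x^2*y^2 + 2*y^4 - 2*x^2 - 2*y^2 + z^2

First, degree: the shape is more complex than any degree-3 surface, so deg p = 4.
Then, symmetries: every cross-section ⟂ z is a circle, so x, y appear only via x² + y².
Then, observable constraints: it meets the z-axis at z = 0 (among the integer gridlines); the y-axis gridline crossings are at y ∈ {-1, 0, 1}.
Finally, solving for integer coefficients yields p as stated.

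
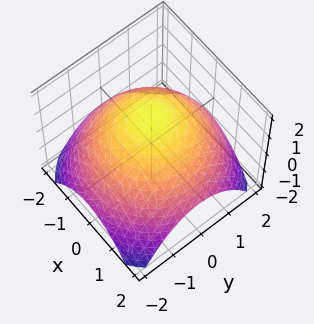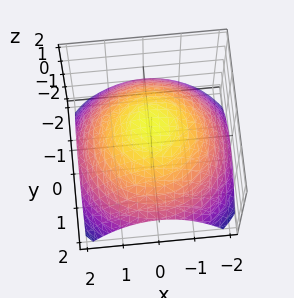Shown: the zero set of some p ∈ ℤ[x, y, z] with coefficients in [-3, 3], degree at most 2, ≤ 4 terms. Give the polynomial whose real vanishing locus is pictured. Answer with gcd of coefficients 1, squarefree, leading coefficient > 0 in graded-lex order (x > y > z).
(a) deg p = 2.
(b) Symmetries: rotational symmetry about the z-axis ⇒ p depends on x, y only through x² + y².
(c) Reading off the gridlines: a circular section at z = 1 has radius exactly 1.
(d) Assembling these constraints gives the stated polynomial.

x^2 + y^2 + 2*z - 3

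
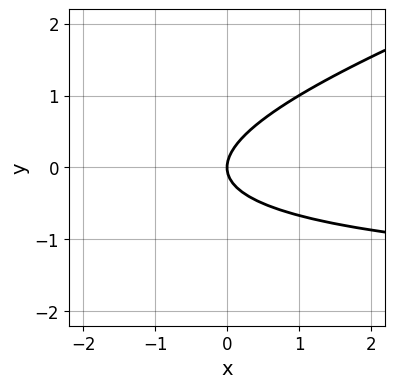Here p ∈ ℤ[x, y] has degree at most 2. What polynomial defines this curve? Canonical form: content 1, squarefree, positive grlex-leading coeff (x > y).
x*y - 3*y^2 + 2*x

deg p = 2.
Checking where it meets the axes: it meets the y-axis at y = 0 (among the integer gridlines); it meets the x-axis at x = 0 (among the integer gridlines).
Putting this together gives p.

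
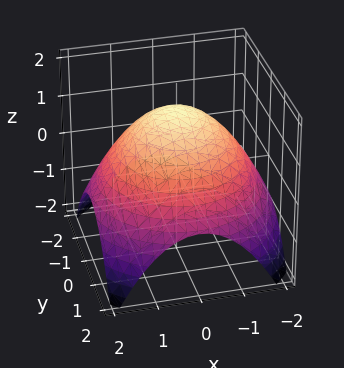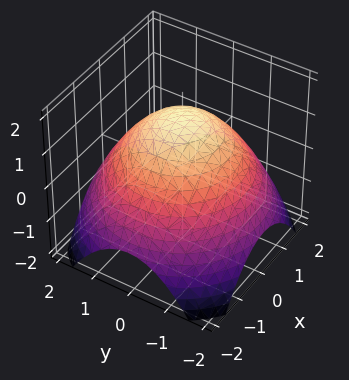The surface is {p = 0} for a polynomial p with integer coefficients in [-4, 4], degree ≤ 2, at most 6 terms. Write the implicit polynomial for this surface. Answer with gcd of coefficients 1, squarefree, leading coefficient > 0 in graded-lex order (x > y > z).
x^2 + y^2 + 2*z - 3

The degree is 2 — the shape is more complex than any degree-1 surface.
Symmetries: rotational symmetry about the z-axis ⇒ p depends on x, y only through x² + y².
Against the integer gridlines: a circular section at z = 0 has radius between 1 and 2.
The integer polynomial consistent with all of this is the stated p.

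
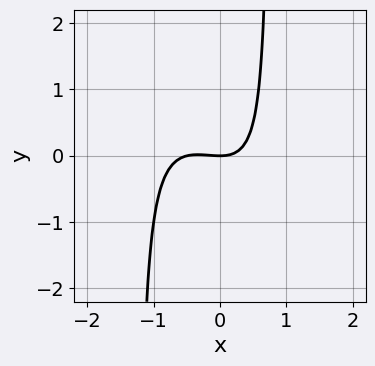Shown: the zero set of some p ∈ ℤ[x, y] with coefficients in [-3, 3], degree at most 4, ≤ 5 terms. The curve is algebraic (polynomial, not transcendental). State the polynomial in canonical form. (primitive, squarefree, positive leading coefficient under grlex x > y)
First, the degree is 3 — a generic line meets the curve in up to 3 points.
Next, checking where it meets the axes: it crosses the y-axis at the gridline y = 0; one x-axis crossing is at x = 0.
Finally, fitting integer coefficients to these (and the overall shape) gives p.

2*x^3 + 2*x^2*y + x^2 + x*y - 2*y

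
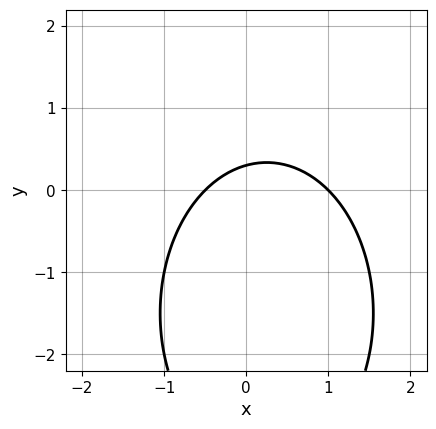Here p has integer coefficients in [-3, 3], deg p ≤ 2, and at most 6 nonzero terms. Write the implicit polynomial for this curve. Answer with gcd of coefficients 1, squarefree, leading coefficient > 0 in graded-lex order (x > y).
First, deg p = 2.
Then, from the visible intercepts: it meets the x-axis at x = 1 (among the integer gridlines).
Finally, together with the visible shape, these determine p as stated.

2*x^2 + y^2 - x + 3*y - 1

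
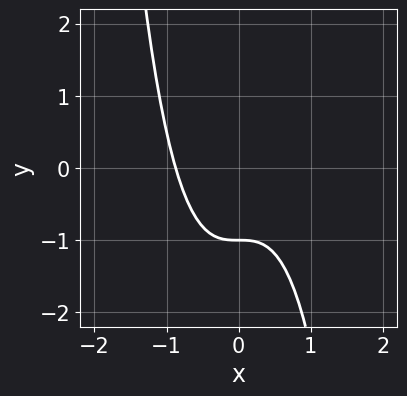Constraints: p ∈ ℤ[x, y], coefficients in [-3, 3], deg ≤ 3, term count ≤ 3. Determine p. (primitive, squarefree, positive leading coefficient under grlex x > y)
3*x^3 + 2*y + 2

The degree is 3 — no degree-2 curve has this shape.
Checking where it meets the axes: it crosses the y-axis at the gridline y = -1.
These observations pin down the coefficients.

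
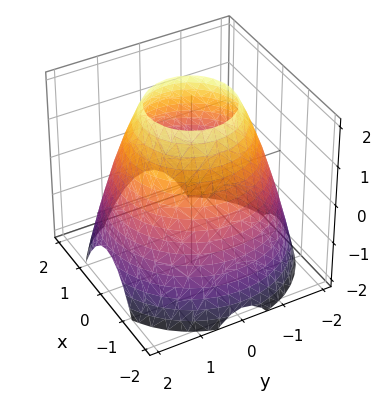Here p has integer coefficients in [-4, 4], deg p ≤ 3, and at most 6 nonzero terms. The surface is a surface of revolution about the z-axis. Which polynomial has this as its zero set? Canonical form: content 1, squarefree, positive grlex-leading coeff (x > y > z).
First, degree: a generic line meets the surface in up to 2 points, so deg p = 2.
Then, symmetry: the surface is invariant under rotation about z: p = q(x² + y², z).
Next, checking where it meets the axes: it misses every integer gridline on the z-axis; a circular section at z = 2 has radius exactly 1.
Finally, the integer polynomial consistent with all of this is the stated p.

x^2 + y^2 + z - 3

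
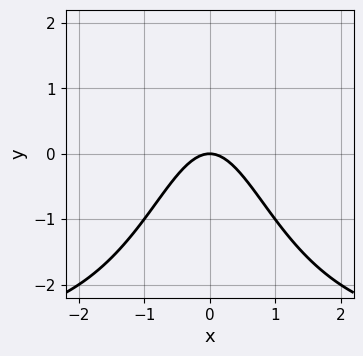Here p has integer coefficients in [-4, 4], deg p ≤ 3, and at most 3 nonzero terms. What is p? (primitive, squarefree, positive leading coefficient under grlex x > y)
x^2*y + 3*x^2 + 2*y

First, deg p = 3. The shape is more complex than any degree-2 curve.
Next, symmetries: it's symmetric under x → −x, forcing even powers of x.
Next, from the visible intercepts: one y-axis crossing is at y = 0; it crosses the x-axis at the gridline x = 0.
Finally, together with the visible shape, these determine p as stated.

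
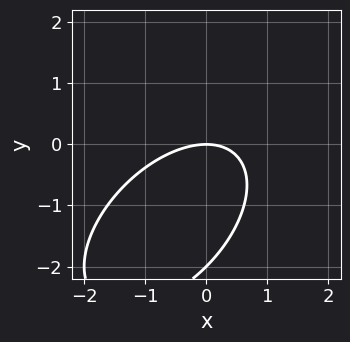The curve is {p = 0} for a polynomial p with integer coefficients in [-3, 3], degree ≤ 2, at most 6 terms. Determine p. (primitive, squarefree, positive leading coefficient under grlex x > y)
The degree is 2 — the shape is more complex than any degree-1 curve.
Checking where it meets the axes: among the integer gridlines, it crosses the y-axis at y ∈ {-2, 0}; it meets the x-axis at x = 0 (among the integer gridlines).
The integer polynomial consistent with all of this is the stated p.

x^2 - x*y + y^2 + 2*y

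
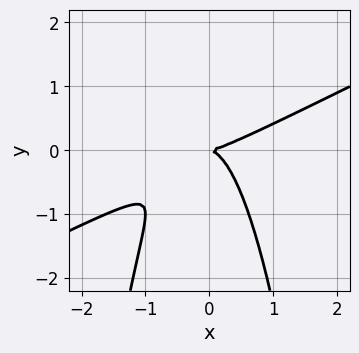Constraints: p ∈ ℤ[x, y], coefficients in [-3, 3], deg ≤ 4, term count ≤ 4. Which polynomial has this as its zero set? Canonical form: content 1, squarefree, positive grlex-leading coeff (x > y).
First, deg p = 3. The shape is more complex than any degree-2 curve.
Then, observable constraints: one x-axis crossing is at x = 0; one y-axis crossing is at y = 0.
Finally, matching integer coefficients to the picture gives p.

x^3 - 2*x^2*y - y^2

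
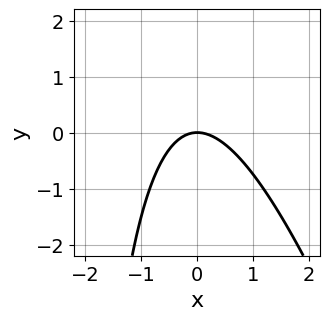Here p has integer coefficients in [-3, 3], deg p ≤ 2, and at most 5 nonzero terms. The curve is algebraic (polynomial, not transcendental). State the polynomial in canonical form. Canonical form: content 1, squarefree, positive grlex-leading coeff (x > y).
3*x^2 + x*y + 3*y

(a) deg p = 2. No degree-1 curve has this shape.
(b) Checking where it meets the axes: one y-axis crossing is at y = 0; one x-axis crossing is at x = 0.
(c) Together with the visible shape, these determine p as stated.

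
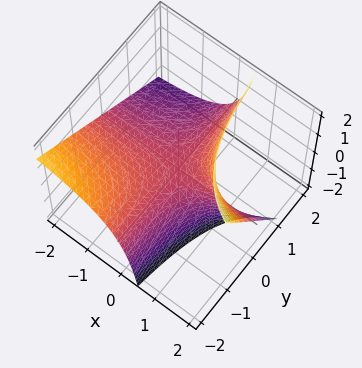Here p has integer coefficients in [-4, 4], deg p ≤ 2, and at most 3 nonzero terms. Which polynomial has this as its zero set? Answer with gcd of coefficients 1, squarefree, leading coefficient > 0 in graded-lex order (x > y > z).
(a) The degree is 2 — no degree-1 surface has this shape.
(b) Against the integer gridlines: every point of the x-axis in the box is on the surface; every point of the y-axis in the box is on the surface; it crosses the z-axis at the gridline z = 0.
(c) Putting this together gives p.

x*y + x*z - z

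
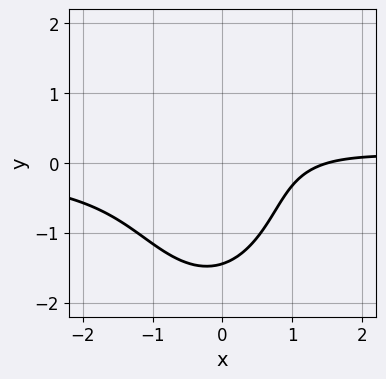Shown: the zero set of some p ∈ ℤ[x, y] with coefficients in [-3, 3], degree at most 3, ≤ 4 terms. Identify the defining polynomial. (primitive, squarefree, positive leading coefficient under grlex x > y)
1. Degree: no degree-2 curve has this shape, so deg p = 3.
2. Putting this together gives p.

3*x^2*y + y^3 - 2*x + 3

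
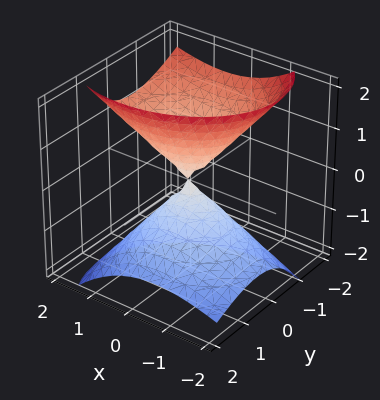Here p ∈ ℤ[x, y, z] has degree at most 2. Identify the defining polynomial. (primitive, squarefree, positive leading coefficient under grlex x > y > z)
2*x^2 - 2*x*z + 3*y^2 + 3*y*z - 2*z^2

(a) There are 2 components.
(b) Degree: no degree-1 surface has this shape, so deg p = 2.
(c) Observable constraints: it crosses the z-axis at the gridline z = 0; it crosses the x-axis at the gridline x = 0.
(d) Together with the visible shape, these determine p as stated.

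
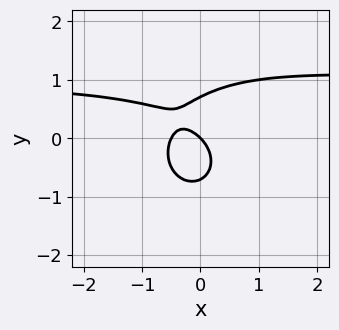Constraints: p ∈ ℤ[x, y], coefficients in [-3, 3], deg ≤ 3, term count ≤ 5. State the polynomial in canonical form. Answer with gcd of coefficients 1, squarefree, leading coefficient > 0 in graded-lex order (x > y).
2*x^2*y + 2*y^3 - 2*x^2 - x - y

Degree: a generic line meets the curve in up to 3 points, so deg p = 3.
From the visible intercepts: it crosses the y-axis at the gridline y = 0; it crosses the x-axis at the gridline x = 0.
Fitting integer coefficients to these (and the overall shape) gives p.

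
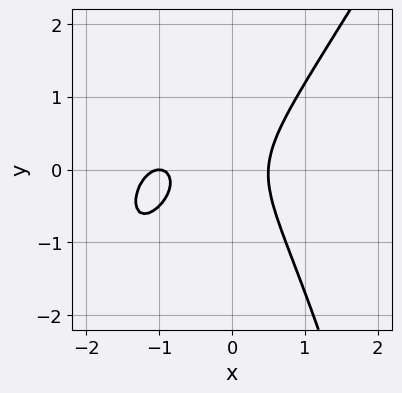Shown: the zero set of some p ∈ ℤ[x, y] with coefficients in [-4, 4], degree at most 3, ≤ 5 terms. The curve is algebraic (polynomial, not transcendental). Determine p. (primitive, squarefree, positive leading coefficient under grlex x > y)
2*x^3 - x^2*y + 3*x^2 - 2*y^2 - 1

1. deg p = 3. A generic line meets the curve in up to 3 points.
2. Against the integer gridlines: one x-axis crossing is at x = -1; the curve avoids every integer y-axis point in the box.
3. Assembling these constraints gives the stated polynomial.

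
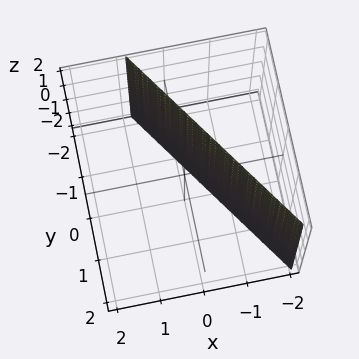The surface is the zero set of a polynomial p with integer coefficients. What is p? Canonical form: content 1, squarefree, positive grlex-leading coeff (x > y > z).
3*x + 2*y + 2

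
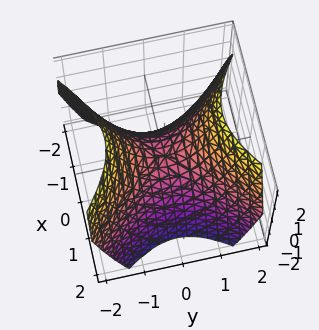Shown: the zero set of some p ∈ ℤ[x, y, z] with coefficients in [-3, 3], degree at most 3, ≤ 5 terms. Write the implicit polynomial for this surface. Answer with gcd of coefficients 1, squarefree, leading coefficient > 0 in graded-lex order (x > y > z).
x^2 - y^2 + z

First, degree: a saddle surface; a quadric, so deg p = 2.
Next, symmetries: mirror symmetry y ↦ −y ⇒ only even powers of y; mirror symmetry x ↦ −x ⇒ only even powers of x.
Next, reading off the gridlines: it meets the y-axis at y = 0 (among the integer gridlines); it meets the x-axis at x = 0 (among the integer gridlines).
Finally, together with the visible shape, these determine p as stated.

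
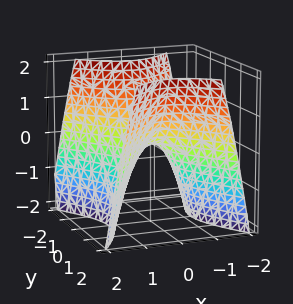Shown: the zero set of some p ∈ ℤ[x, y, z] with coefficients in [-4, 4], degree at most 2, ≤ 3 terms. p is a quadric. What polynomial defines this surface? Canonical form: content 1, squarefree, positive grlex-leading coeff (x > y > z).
1. deg p = 2.
2. Symmetries: the y ↦ −y reflection is a symmetry, so y appears only in even powers; mirror symmetry x ↦ −x ⇒ only even powers of x.
3. Against the integer gridlines: one z-axis crossing is at z = 0; it crosses the y-axis at the gridline y = 0; it meets the x-axis at x = 0 (among the integer gridlines).
4. Putting this together gives p.

3*x^2 - 2*y^2 + 2*z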